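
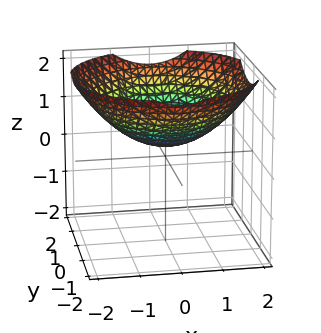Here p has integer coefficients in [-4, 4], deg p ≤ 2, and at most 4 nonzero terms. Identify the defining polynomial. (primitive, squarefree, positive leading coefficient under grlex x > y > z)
1. The degree is 2 — a generic line meets the surface in up to 2 points.
2. Symmetries: rotational symmetry about the z-axis ⇒ p depends on x, y only through x² + y².
3. Observable constraints: it misses every integer gridline on the y-axis; a circular section at z = 1 has radius between 1 and 2; no x-intercept at any integer in the box.
4. Assembling these constraints gives the stated polynomial.

x^2 + y^2 - 3*z + 1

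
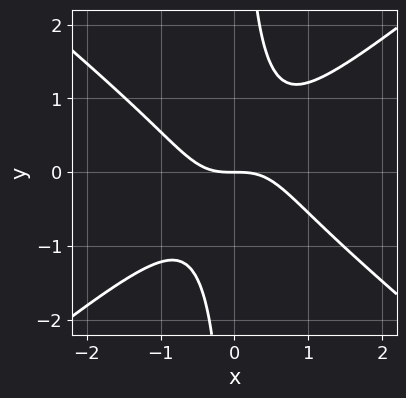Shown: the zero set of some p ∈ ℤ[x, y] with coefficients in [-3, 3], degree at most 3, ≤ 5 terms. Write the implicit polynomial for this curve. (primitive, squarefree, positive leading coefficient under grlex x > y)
The degree is 3 — no degree-2 curve has this shape.
From the visible intercepts: one y-axis crossing is at y = 0; it meets the x-axis at x = 0 (among the integer gridlines).
Together with the visible shape, these determine p as stated.

2*x^3 - 3*x*y^2 + 2*y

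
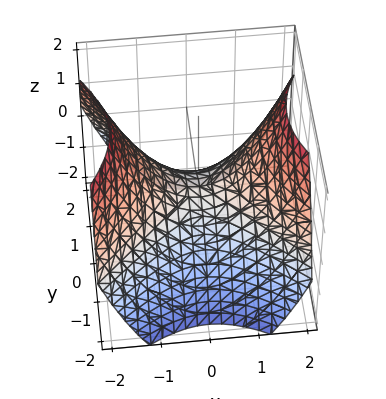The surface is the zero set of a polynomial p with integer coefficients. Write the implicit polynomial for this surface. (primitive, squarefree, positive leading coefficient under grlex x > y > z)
First, the degree is 2 — a hyperbolic paraboloid; a quadric.
Then, symmetries: it's symmetric under x → −x, forcing even powers of x; the y ↦ −y reflection is a symmetry, so y appears only in even powers.
Next, checking where it meets the axes: it meets the z-axis at z = 0 (among the integer gridlines); it crosses the y-axis at the gridline y = 0.
Finally, putting this together gives p.

2*x^2 - 2*y^2 - 3*z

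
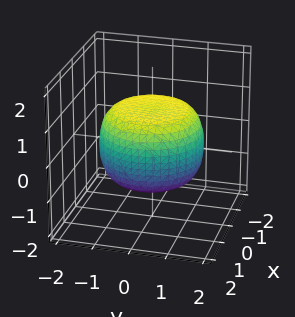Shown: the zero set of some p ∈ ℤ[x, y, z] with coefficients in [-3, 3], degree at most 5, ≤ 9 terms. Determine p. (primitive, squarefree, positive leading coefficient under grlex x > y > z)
x^4 + 2*x^2*y^2 + y^4 - x^2 - y^2 + 2*z^2 - 2

1. Degree: the shape is more complex than any degree-3 surface, so deg p = 4.
2. By symmetry, the surface is invariant under rotation about z: p = q(x² + y², z).
3. Reading off the gridlines: a circular section at z = -1 has radius exactly 1; among the integer gridlines, it crosses the z-axis at z ∈ {-1, 1}.
4. Assembling these constraints gives the stated polynomial.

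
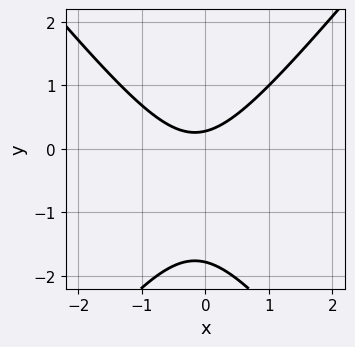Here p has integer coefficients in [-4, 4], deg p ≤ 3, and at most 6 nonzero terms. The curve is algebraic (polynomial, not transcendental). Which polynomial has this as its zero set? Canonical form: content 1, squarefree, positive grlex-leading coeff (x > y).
3*x^2 - 2*y^2 + x - 3*y + 1

Degree: the shape is more complex than any degree-1 curve, so deg p = 2.
From the axis intercepts and sections: it misses every integer gridline on the x-axis.
The integer polynomial consistent with all of this is the stated p.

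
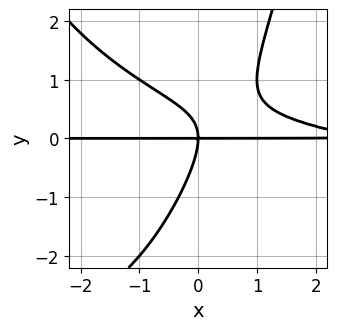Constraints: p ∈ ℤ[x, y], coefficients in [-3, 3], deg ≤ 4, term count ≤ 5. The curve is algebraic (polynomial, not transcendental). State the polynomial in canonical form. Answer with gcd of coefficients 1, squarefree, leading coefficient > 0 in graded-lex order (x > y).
x^2*y^2 + x^2*y + 3*x*y^2 - 2*y^3 - 3*x*y

(a) Degree: a generic line meets the curve in up to 4 points, so deg p = 4.
(b) Checking where it meets the axes: every point of the x-axis in the box is on the curve; it crosses the y-axis at the gridline y = 0.
(c) Putting this together gives p.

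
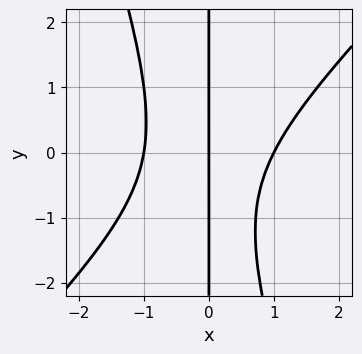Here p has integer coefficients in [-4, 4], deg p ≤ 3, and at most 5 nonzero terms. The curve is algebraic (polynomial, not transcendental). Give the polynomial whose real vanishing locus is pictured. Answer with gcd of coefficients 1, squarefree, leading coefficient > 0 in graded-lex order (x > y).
deg p = 3. A generic line meets the curve in up to 3 points.
From the visible intercepts: among the integer gridlines, it crosses the x-axis at x ∈ {-1, 0, 1}; the visible y-axis segment lies entirely on the curve.
Matching integer coefficients to the picture gives p.

3*x^3 - 2*x^2*y - x*y^2 - x*y - 3*x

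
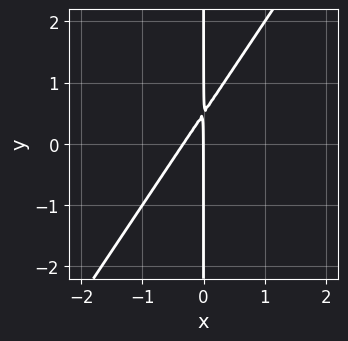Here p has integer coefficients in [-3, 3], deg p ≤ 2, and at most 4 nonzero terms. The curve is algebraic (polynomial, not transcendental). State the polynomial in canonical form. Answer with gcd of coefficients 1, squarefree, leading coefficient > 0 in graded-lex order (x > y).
3*x^2 - 2*x*y + x

First, degree: the shape is more complex than any degree-1 curve, so deg p = 2.
Next, against the integer gridlines: it meets the x-axis at x = 0 (among the integer gridlines); every point of the y-axis in the box is on the curve.
Finally, solving for integer coefficients yields p as stated.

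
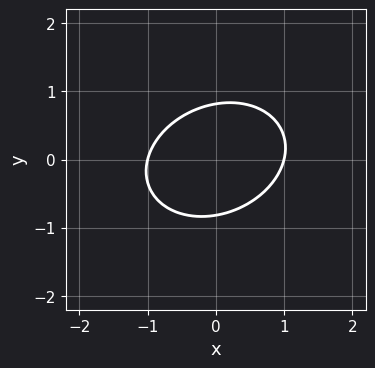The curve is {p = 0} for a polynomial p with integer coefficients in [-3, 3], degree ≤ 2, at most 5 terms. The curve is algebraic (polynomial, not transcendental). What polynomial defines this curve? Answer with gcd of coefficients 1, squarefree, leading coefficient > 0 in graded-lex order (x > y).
First, degree: a generic line meets the curve in up to 2 points, so deg p = 2.
Next, from the visible intercepts: among the integer gridlines, it crosses the x-axis at x ∈ {-1, 1}.
Finally, assembling these constraints gives the stated polynomial.

2*x^2 - x*y + 3*y^2 - 2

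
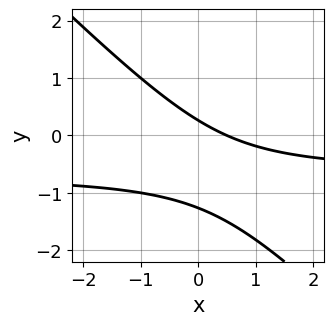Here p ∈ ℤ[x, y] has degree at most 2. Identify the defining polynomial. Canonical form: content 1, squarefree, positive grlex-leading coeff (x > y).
First, the degree is 2 — the shape is more complex than any degree-1 curve.
Finally, solving for integer coefficients yields p as stated.

3*x*y + 3*y^2 + 2*x + 3*y - 1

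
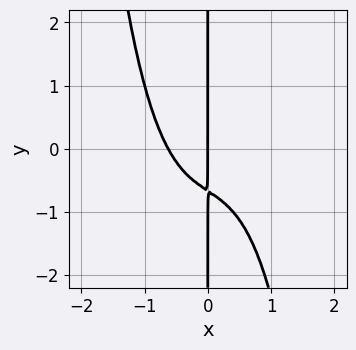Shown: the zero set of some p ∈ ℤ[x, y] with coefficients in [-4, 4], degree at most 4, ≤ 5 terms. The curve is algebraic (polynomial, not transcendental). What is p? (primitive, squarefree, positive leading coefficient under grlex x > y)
3*x^4 + 2*x^2 + 3*x*y + 2*x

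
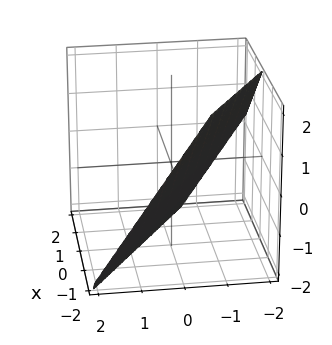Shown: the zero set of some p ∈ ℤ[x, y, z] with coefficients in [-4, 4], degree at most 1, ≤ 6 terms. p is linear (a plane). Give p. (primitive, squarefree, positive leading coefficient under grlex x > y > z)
2*x + 3*y + 2*z + 2

The degree is 1 — the surface is flat (a plane).
From the axis intercepts and sections: it crosses the z-axis at the gridline z = -1; it crosses the x-axis at the gridline x = -1.
Fitting integer coefficients to these (and the overall shape) gives p.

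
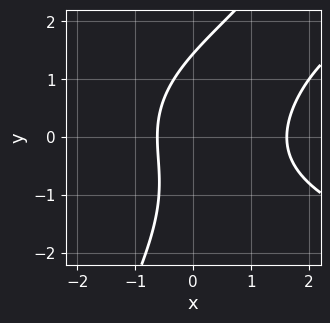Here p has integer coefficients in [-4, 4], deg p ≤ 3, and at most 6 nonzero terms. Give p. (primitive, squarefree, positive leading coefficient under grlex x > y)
2*x*y^2 - y^3 - 3*x^2 + 3*x + 3

deg p = 3. A generic line meets the curve in up to 3 points.
Matching integer coefficients to the picture gives p.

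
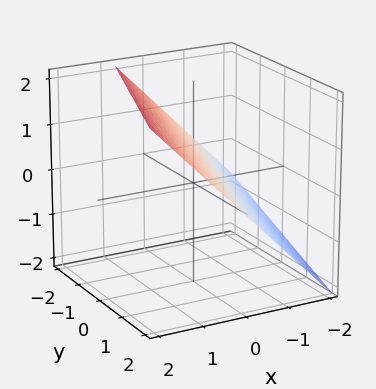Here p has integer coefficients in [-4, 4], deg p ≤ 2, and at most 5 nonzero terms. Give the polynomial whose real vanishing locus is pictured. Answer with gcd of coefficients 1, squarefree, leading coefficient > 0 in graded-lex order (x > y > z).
The degree is 1 — the surface is flat (a plane).
Against the integer gridlines: it meets the y-axis at y = 2 (among the integer gridlines).
Fitting integer coefficients to these (and the overall shape) gives p.

3*x - y - 3*z + 2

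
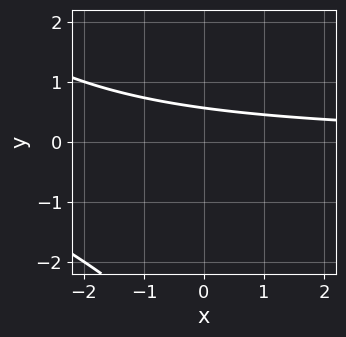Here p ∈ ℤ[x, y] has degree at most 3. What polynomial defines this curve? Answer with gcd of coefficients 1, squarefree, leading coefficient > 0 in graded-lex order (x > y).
x*y + y^2 + 3*y - 2

First, the degree is 2 — the shape is more complex than any degree-1 curve.
Then, observable constraints: it misses every integer gridline on the x-axis.
Finally, matching integer coefficients to the picture gives p.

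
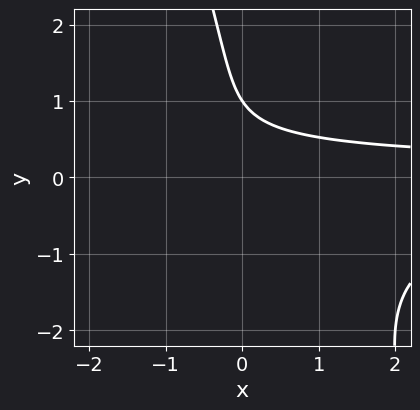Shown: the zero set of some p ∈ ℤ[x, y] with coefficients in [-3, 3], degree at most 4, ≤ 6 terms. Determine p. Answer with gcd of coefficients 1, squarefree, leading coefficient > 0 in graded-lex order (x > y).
3*x*y^2 + y^3 - 2*y^2 + 3*y - 2

1. deg p = 3. The shape is more complex than any degree-2 curve.
2. Checking where it meets the axes: the curve avoids every integer x-axis point in the box; it meets the y-axis at y = 1 (among the integer gridlines).
3. The integer polynomial consistent with all of this is the stated p.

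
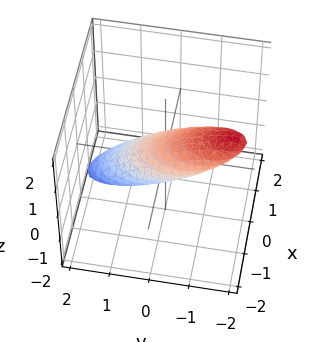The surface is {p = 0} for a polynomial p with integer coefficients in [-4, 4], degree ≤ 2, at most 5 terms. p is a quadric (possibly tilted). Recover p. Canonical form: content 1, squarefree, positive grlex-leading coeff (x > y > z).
First, degree: a generic line meets the surface in up to 2 points, so deg p = 2.
Next, checking where it meets the axes: among the integer gridlines, it crosses the y-axis at y ∈ {-1, 1}.
Finally, solving for integer coefficients yields p as stated.

2*x^2 + y^2 + 3*y*z + 3*z^2 - 1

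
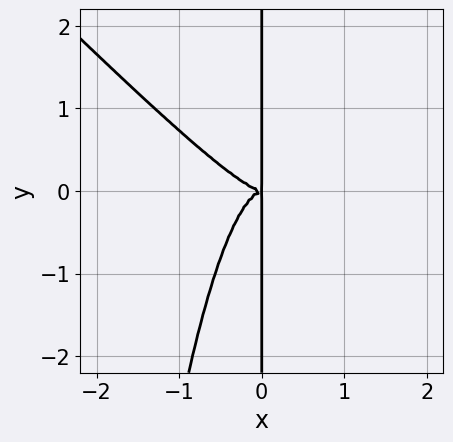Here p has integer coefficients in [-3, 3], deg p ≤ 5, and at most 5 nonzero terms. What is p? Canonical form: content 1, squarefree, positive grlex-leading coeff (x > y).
1. The degree is 4 — no degree-3 curve has this shape.
2. Against the integer gridlines: the visible y-axis segment lies entirely on the curve.
3. These observations pin down the coefficients.

2*x^4 + 2*x^3*y + x*y^2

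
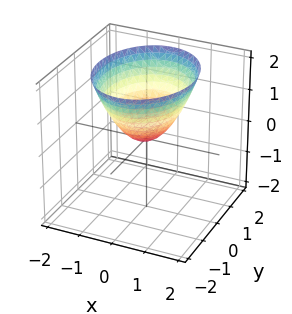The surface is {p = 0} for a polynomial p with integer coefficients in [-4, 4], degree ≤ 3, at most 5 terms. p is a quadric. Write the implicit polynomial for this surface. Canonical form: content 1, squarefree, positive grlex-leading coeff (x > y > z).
3*x^2 + 2*y^2 - 3*z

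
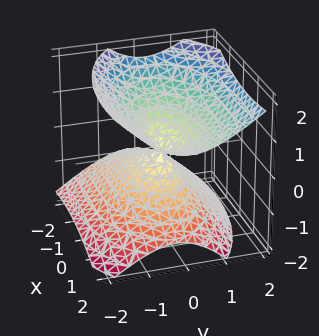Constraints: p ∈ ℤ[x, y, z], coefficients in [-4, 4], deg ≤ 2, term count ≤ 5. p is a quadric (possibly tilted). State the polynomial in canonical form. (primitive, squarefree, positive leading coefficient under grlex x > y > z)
x^2 - x*z + 3*y^2 - y*z - 3*z^2

1. Degree: a generic line meets the surface in up to 2 points, so deg p = 2.
2. Reading off the gridlines: it meets the x-axis at x = 0 (among the integer gridlines); it meets the z-axis at z = 0 (among the integer gridlines); it meets the y-axis at y = 0 (among the integer gridlines).
3. Together with the visible shape, these determine p as stated.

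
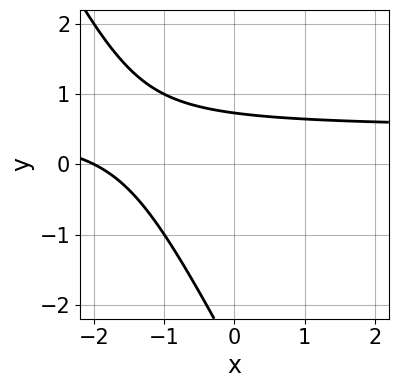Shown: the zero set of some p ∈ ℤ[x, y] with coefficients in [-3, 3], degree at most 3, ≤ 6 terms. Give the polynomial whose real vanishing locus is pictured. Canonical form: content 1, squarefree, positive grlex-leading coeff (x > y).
2*x*y + y^2 - x + 2*y - 2

1. The degree is 2 — no degree-1 curve has this shape.
2. Checking where it meets the axes: it crosses the x-axis at the gridline x = -2.
3. Assembling these constraints gives the stated polynomial.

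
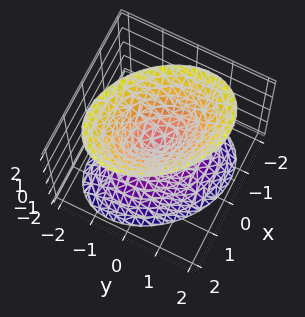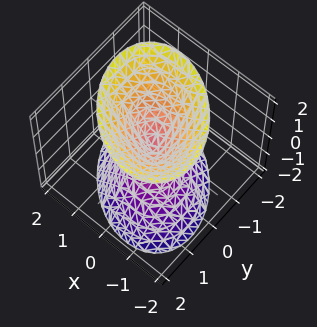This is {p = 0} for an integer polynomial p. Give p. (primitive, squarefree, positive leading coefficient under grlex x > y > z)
3*x^2 + 2*x*y + 3*y^2 - 2*z^2

First, I count 2 distinct pieces.
Then, the degree is 2 — the shape is more complex than any degree-1 surface.
Next, reading off the gridlines: it crosses the z-axis at the gridline z = 0; one y-axis crossing is at y = 0; it meets the x-axis at x = 0 (among the integer gridlines).
Finally, these observations pin down the coefficients.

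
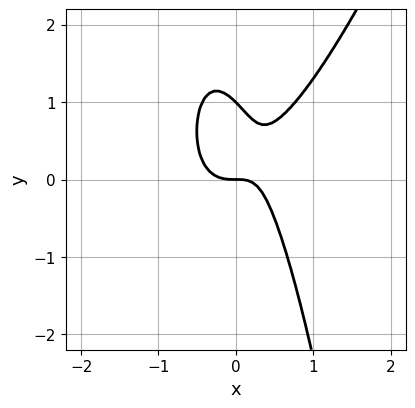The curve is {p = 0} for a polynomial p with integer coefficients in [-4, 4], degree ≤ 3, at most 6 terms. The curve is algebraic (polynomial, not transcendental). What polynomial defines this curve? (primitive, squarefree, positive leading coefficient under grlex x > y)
3*x^3 - x^2*y - x*y - y^2 + y

First, degree: the shape is more complex than any degree-2 curve, so deg p = 3.
Then, against the integer gridlines: it meets the x-axis at x = 0 (among the integer gridlines); among the integer gridlines, it crosses the y-axis at y ∈ {0, 1}.
Finally, putting this together gives p.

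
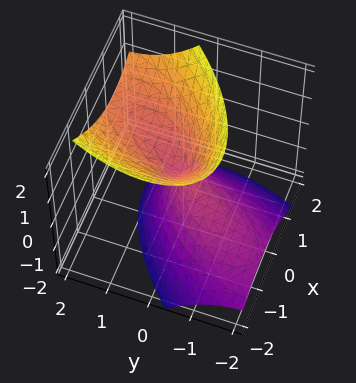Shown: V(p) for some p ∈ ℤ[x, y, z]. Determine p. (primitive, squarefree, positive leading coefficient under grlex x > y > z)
3*x^2 - 3*x*y + 2*y^2 - 3*y*z - 2*z^2

(a) deg p = 2. No degree-1 surface has this shape.
(b) Checking where it meets the axes: one x-axis crossing is at x = 0; it meets the z-axis at z = 0 (among the integer gridlines); it meets the y-axis at y = 0 (among the integer gridlines).
(c) Together with the visible shape, these determine p as stated.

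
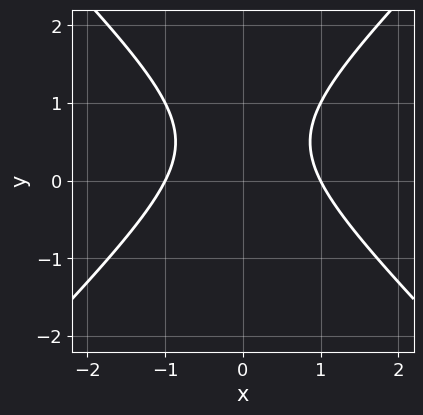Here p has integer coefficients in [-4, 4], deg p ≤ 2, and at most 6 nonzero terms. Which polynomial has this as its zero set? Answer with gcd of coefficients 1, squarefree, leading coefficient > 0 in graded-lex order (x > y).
deg p = 2. The shape is more complex than any degree-1 curve.
Symmetries: mirror symmetry x ↦ −x ⇒ only even powers of x.
Reading off the gridlines: among the integer gridlines, it crosses the x-axis at x ∈ {-1, 1}; the curve avoids every integer y-axis point in the box.
Together with the visible shape, these determine p as stated.

x^2 - y^2 + y - 1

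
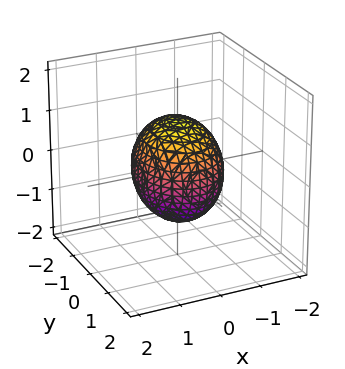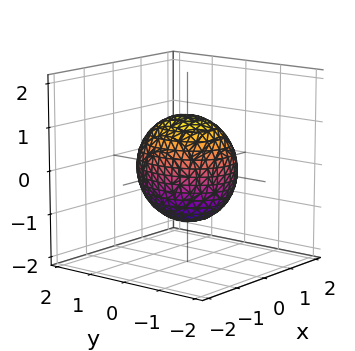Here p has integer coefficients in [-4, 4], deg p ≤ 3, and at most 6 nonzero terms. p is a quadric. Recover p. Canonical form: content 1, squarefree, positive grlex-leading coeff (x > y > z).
First, deg p = 2.
Next, symmetries: the x ↦ −x reflection is a symmetry, so x appears only in even powers; the y ↦ −y reflection is a symmetry, so y appears only in even powers; mirror symmetry z ↦ −z ⇒ only even powers of z.
Then, checking where it meets the axes: the x-axis gridline crossings are at x ∈ {-1, 1}.
Finally, solving for integer coefficients yields p as stated.

3*x^2 + 2*y^2 + 2*z^2 - 3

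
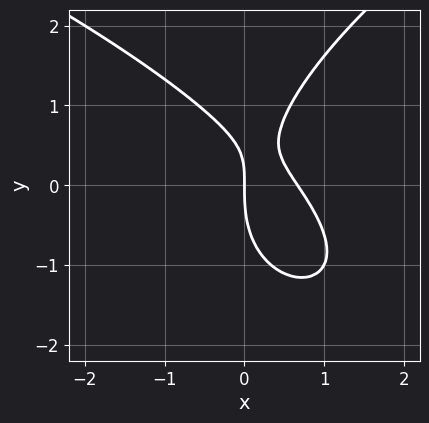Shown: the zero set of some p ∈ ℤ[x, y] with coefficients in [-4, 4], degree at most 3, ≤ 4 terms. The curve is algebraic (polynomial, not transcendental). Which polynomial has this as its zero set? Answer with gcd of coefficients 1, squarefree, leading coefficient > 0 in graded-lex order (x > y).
First, deg p = 3.
Then, reading off the gridlines: it crosses the x-axis at the gridline x = 0; one y-axis crossing is at y = 0.
Finally, solving for integer coefficients yields p as stated.

y^3 - 3*x^2 - 2*x*y + 2*x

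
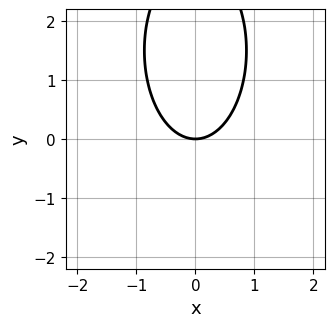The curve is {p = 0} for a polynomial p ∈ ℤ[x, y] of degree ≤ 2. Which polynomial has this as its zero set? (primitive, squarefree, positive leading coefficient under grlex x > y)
3*x^2 + y^2 - 3*y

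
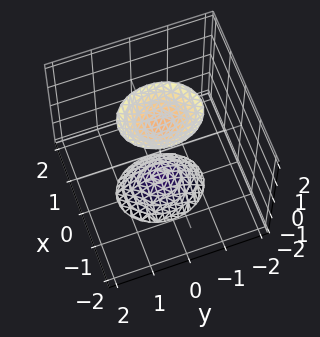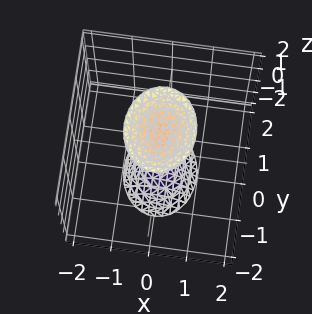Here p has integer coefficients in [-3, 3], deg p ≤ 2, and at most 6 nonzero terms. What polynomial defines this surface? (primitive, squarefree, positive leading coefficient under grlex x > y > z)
3*x^2 + 2*y^2 - z^2 + 2

1. The picture has 2 separate pieces. They look like related sheets of one shape, so recover p as a whole.
2. Degree: two sheets facing apart; a quadric, so deg p = 2.
3. Symmetries: mirror symmetry x ↦ −x ⇒ only even powers of x; mirror symmetry z ↦ −z ⇒ only even powers of z; the y ↦ −y reflection is a symmetry, so y appears only in even powers.
4. Checking where it meets the axes: it misses every integer gridline on the y-axis; it misses every integer gridline on the x-axis.
5. The integer polynomial consistent with all of this is the stated p.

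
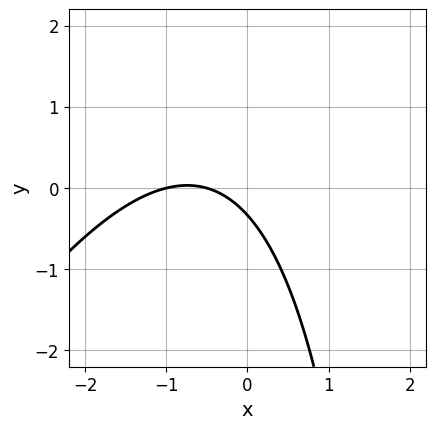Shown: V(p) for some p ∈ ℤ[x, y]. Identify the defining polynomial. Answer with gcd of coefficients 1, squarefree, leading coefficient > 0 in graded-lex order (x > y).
deg p = 2. A generic line meets the curve in up to 2 points.
From the axis intercepts and sections: one x-axis crossing is at x = -1.
Assembling these constraints gives the stated polynomial.

2*x^2 - x*y + 3*x + 3*y + 1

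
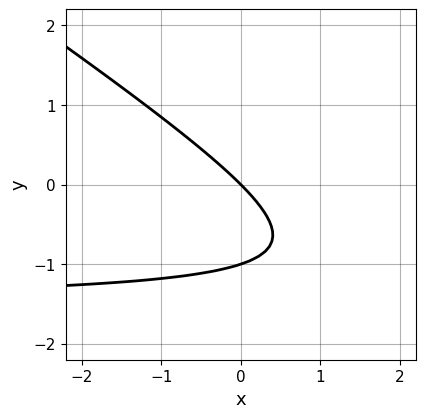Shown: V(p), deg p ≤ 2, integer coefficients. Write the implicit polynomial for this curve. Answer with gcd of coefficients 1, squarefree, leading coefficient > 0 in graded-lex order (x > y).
2*x*y + 3*y^2 + 3*x + 3*y

(a) Degree: a generic line meets the curve in up to 2 points, so deg p = 2.
(b) From the visible intercepts: the y-axis gridline crossings are at y ∈ {-1, 0}; one x-axis crossing is at x = 0.
(c) Matching integer coefficients to the picture gives p.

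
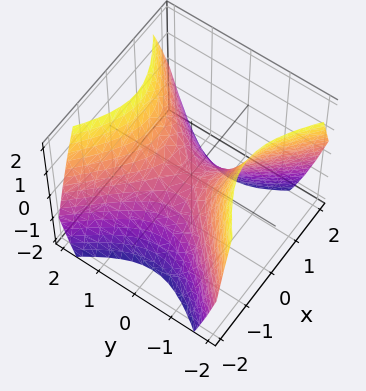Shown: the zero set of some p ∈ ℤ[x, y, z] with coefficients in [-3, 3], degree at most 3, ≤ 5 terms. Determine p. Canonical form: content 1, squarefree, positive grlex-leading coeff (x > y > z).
deg p = 2.
Symmetries: the x ↦ −x reflection is a symmetry, so x appears only in even powers; it's symmetric under y → −y, forcing even powers of y.
From the axis intercepts and sections: it meets the y-axis at y = 0 (among the integer gridlines); it meets the z-axis at z = 0 (among the integer gridlines); one x-axis crossing is at x = 0.
Solving for integer coefficients yields p as stated.

x^2 - y^2 + z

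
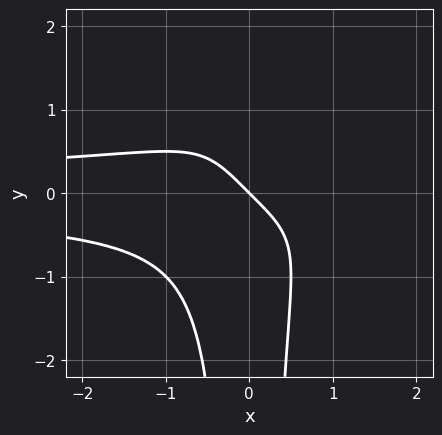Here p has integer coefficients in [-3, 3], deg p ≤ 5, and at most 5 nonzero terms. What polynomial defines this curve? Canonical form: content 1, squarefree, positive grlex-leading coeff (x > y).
First, degree: the shape is more complex than any degree-3 curve, so deg p = 4.
Next, from the axis intercepts and sections: it crosses the y-axis at the gridline y = 0; one x-axis crossing is at x = 0.
Finally, the integer polynomial consistent with all of this is the stated p.

2*x^2*y^2 + x + y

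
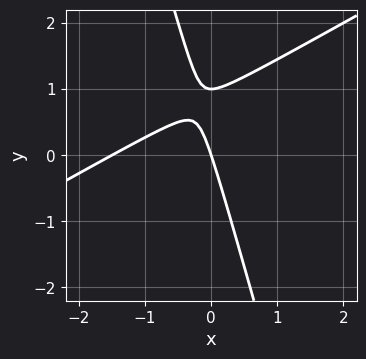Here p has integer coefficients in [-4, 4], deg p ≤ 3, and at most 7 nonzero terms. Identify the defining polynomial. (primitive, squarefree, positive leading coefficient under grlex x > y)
2*x^2 - 3*x*y - y^2 + 3*x + y

(a) Degree: a generic line meets the curve in up to 2 points, so deg p = 2.
(b) Against the integer gridlines: it crosses the x-axis at the gridline x = 0; among the integer gridlines, it crosses the y-axis at y ∈ {0, 1}.
(c) Assembling these constraints gives the stated polynomial.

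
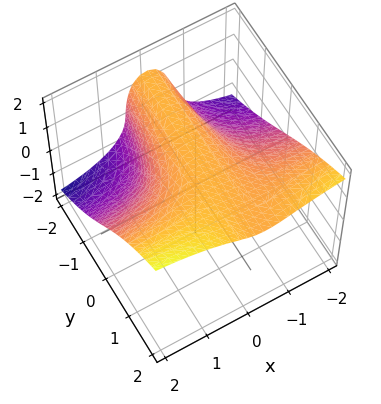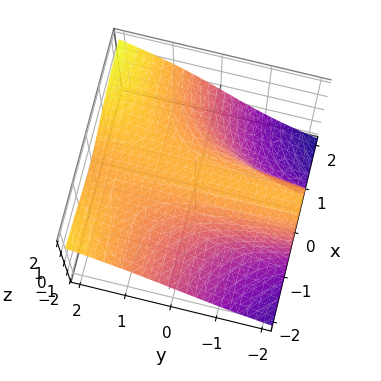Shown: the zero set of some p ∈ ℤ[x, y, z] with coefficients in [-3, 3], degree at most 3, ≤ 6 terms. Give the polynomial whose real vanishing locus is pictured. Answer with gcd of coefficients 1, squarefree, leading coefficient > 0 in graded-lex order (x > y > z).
First, deg p = 3.
Then, checking where it meets the axes: the surface avoids every integer x-axis point in the box; it misses every integer gridline on the y-axis.
Finally, assembling these constraints gives the stated polynomial.

3*x^2*y - 3*x^2*z - z^3 + x*y + 2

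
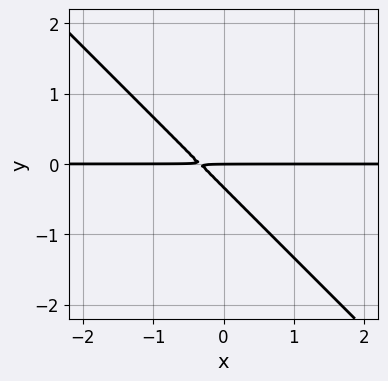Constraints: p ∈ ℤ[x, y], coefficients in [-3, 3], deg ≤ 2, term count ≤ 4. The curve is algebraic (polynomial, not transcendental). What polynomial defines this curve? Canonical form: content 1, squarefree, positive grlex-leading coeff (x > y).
(a) Degree: the shape is more complex than any degree-1 curve, so deg p = 2.
(b) Observable constraints: the visible x-axis segment lies entirely on the curve; it meets the y-axis at y = 0 (among the integer gridlines).
(c) Putting this together gives p.

3*x*y + 3*y^2 + y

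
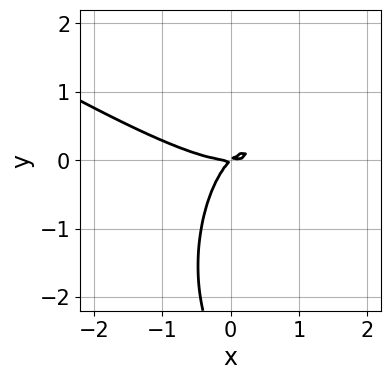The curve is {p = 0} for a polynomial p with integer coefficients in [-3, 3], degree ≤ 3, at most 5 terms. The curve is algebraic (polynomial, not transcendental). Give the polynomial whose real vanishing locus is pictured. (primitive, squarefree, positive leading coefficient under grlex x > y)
2*x^3 + 3*x^2*y + y^3 - 3*x*y + 3*y^2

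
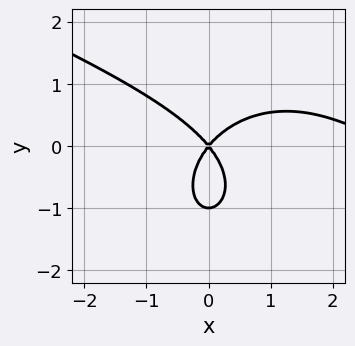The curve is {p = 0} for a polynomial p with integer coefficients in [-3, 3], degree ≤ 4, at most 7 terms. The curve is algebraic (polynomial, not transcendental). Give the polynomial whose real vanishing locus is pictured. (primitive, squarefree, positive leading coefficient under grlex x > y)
The degree is 3 — no degree-2 curve has this shape.
Checking where it meets the axes: the y-axis gridline crossings are at y ∈ {-1, 0}; it crosses the x-axis at the gridline x = 0.
Assembling these constraints gives the stated polynomial.

x^3 + 2*x^2*y + 2*y^3 - 3*x^2 + 2*y^2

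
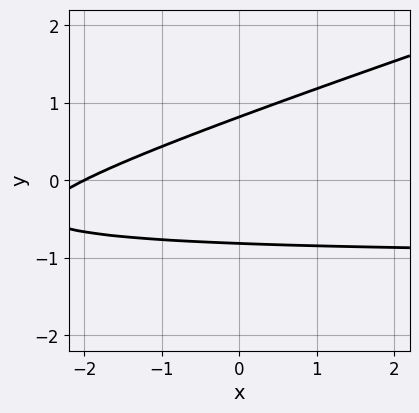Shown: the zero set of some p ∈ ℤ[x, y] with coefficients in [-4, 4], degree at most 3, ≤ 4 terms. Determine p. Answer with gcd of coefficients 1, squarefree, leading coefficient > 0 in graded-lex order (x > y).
x*y - 3*y^2 + x + 2

(a) deg p = 2. No degree-1 curve has this shape.
(b) From the axis intercepts and sections: it crosses the x-axis at the gridline x = -2.
(c) Solving for integer coefficients yields p as stated.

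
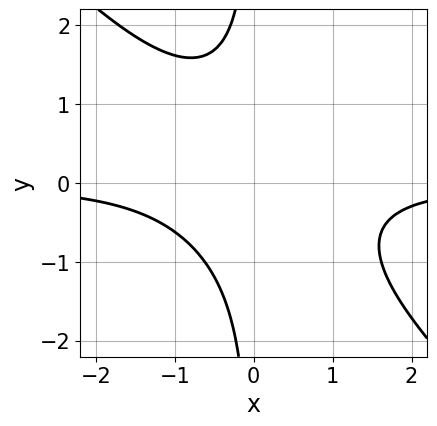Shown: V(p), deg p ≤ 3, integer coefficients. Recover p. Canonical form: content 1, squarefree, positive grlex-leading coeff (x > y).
First, the degree is 3 — no degree-2 curve has this shape.
Then, checking where it meets the axes: no x-intercept at any integer in the box; the curve avoids every integer y-axis point in the box.
Finally, fitting integer coefficients to these (and the overall shape) gives p.

x^2*y + x*y^2 + 1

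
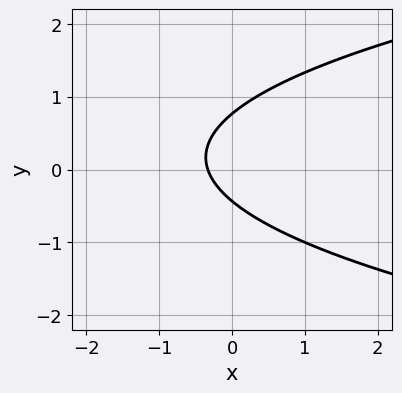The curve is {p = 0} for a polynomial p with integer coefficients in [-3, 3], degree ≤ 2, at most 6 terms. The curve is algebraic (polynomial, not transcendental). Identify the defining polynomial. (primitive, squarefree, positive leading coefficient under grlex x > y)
deg p = 2. A generic line meets the curve in up to 2 points.
Putting this together gives p.

3*y^2 - 3*x - y - 1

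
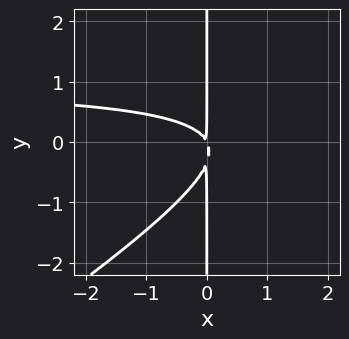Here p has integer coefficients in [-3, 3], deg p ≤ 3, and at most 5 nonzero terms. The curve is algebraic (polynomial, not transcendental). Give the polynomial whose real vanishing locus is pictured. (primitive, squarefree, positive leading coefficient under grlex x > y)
2*x^2*y - 3*x*y^2 - 2*x^2 - x*y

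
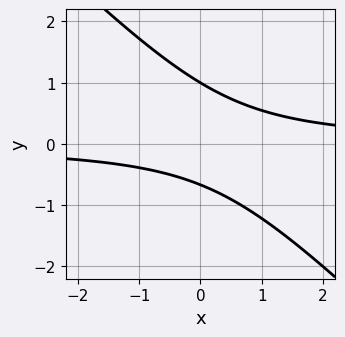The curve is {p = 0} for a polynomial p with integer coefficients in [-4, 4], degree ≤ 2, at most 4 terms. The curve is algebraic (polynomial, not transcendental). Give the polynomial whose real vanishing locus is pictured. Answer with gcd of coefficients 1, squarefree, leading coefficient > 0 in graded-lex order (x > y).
3*x*y + 3*y^2 - y - 2

(a) deg p = 2. A generic line meets the curve in up to 2 points.
(b) Against the integer gridlines: the curve avoids every integer x-axis point in the box; one y-axis crossing is at y = 1.
(c) Putting this together gives p.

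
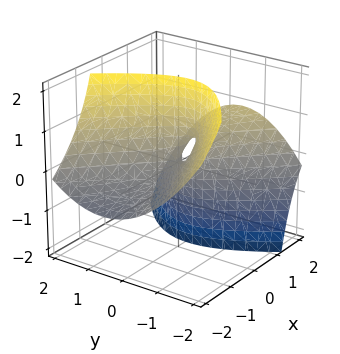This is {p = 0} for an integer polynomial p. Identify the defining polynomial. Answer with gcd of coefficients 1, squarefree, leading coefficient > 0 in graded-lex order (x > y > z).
x^2 - x*y - 3*x*z - 2*y^2 + z

deg p = 2. The shape is more complex than any degree-1 surface.
Checking where it meets the axes: one y-axis crossing is at y = 0; it meets the z-axis at z = 0 (among the integer gridlines).
Solving for integer coefficients yields p as stated.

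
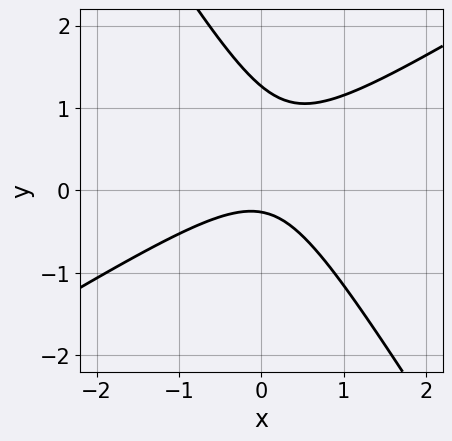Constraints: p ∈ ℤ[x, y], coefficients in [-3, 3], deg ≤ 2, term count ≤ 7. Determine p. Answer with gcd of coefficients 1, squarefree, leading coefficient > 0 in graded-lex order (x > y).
First, deg p = 2. No degree-1 curve has this shape.
Then, against the integer gridlines: the curve avoids every integer x-axis point in the box.
Finally, the integer polynomial consistent with all of this is the stated p.

3*x^2 - 3*x*y - 3*y^2 + 3*y + 1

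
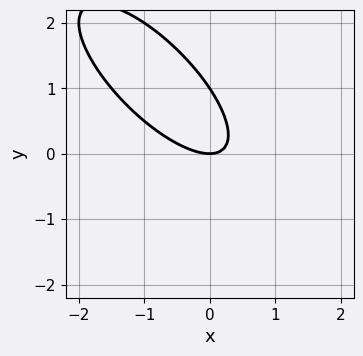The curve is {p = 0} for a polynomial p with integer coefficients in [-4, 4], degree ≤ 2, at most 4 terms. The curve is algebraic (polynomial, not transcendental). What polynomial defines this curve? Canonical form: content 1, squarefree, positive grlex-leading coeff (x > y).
2*x^2 + 3*x*y + 2*y^2 - 2*y

(a) deg p = 2. No degree-1 curve has this shape.
(b) Observable constraints: the y-axis gridline crossings are at y ∈ {0, 1}; it crosses the x-axis at the gridline x = 0.
(c) Assembling these constraints gives the stated polynomial.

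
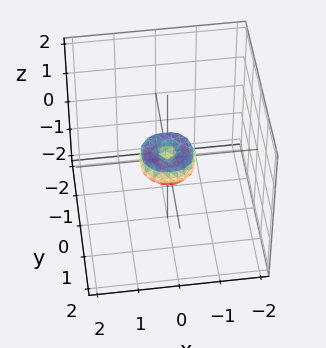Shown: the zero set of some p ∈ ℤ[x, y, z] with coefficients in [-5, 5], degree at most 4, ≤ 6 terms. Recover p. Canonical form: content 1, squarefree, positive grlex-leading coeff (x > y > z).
1. deg p = 4. The shape is more complex than any degree-3 surface.
2. Symmetries: rotational symmetry about the z-axis ⇒ p depends on x, y only through x² + y².
3. Reading off the gridlines: it meets the y-axis at y = 0 (among the integer gridlines); it crosses the z-axis at the gridline z = 0; one x-axis crossing is at x = 0; a circular section at z = 0 has radius between 0 and 1.
4. Together with the visible shape, these determine p as stated.

2*x^4 + 4*x^2*y^2 + 2*y^4 - x^2 - y^2 + z^2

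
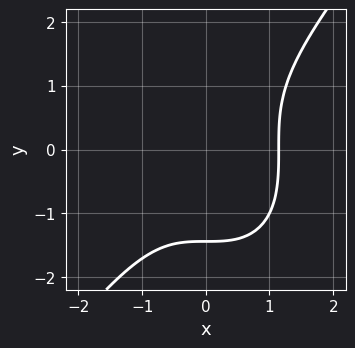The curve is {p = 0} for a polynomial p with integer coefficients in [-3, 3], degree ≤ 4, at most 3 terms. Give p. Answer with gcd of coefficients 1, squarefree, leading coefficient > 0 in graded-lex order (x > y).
Degree: a generic line meets the curve in up to 3 points, so deg p = 3.
Matching integer coefficients to the picture gives p.

2*x^3 - y^3 - 3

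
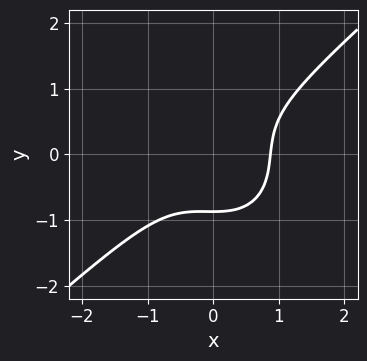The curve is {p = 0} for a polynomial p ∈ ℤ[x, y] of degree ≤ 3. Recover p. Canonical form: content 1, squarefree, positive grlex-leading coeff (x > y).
deg p = 3. A generic line meets the curve in up to 3 points.
Solving for integer coefficients yields p as stated.

3*x^3 - x^2*y - 3*y^3 - 2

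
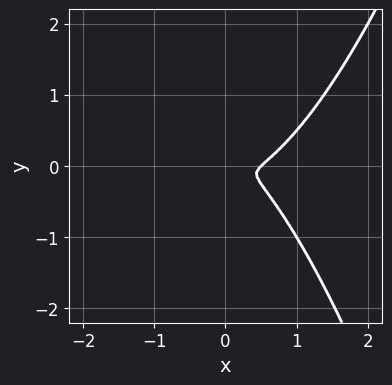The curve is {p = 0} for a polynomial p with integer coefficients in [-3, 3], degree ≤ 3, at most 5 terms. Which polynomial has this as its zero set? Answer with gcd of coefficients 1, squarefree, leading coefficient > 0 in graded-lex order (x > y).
2*x^3 - x^2 - x*y - 2*y^2

deg p = 3. No degree-2 curve has this shape.
Matching integer coefficients to the picture gives p.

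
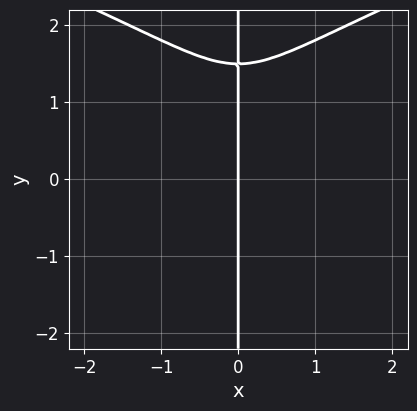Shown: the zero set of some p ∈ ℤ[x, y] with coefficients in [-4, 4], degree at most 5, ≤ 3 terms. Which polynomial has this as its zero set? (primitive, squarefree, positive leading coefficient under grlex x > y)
First, the degree is 4 — the shape is more complex than any degree-3 curve.
Then, reading off the gridlines: the visible y-axis segment lies entirely on the curve; it crosses the x-axis at the gridline x = 0.
Finally, putting this together gives p.

2*x*y^3 - 2*x^3 - 3*x*y^2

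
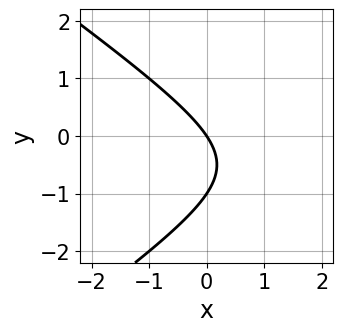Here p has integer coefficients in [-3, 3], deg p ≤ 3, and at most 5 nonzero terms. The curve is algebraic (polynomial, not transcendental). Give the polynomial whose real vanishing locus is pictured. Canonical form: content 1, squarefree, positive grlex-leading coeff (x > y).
x^2 - 2*y^2 - 3*x - 2*y

(a) The degree is 2 — the shape is more complex than any degree-1 curve.
(b) From the axis intercepts and sections: among the integer gridlines, it crosses the y-axis at y ∈ {-1, 0}; it crosses the x-axis at the gridline x = 0.
(c) Putting this together gives p.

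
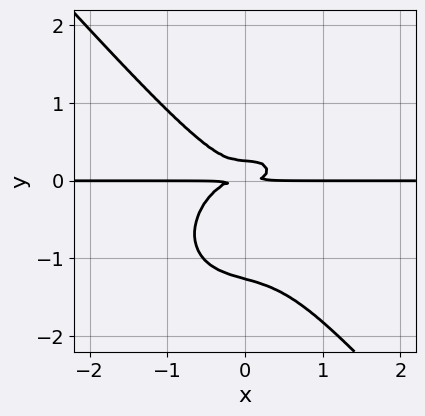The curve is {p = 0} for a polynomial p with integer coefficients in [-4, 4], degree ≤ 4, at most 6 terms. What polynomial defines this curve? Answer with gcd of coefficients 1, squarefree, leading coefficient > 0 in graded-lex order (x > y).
3*x^3*y + x*y^3 + 3*y^4 + 3*y^3 - y^2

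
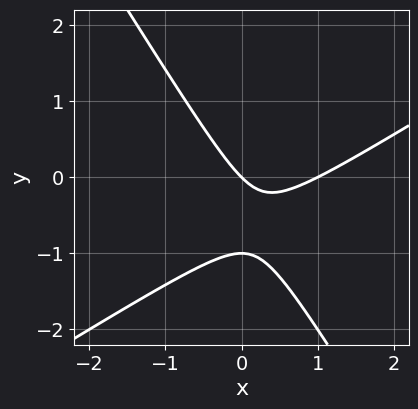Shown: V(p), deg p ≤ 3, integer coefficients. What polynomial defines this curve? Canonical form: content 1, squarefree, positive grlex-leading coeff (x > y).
1. Degree: no degree-1 curve has this shape, so deg p = 2.
2. From the visible intercepts: the y-axis gridline crossings are at y ∈ {-1, 0}; the x-axis gridline crossings are at x ∈ {0, 1}.
3. Together with the visible shape, these determine p as stated.

x^2 - x*y - y^2 - x - y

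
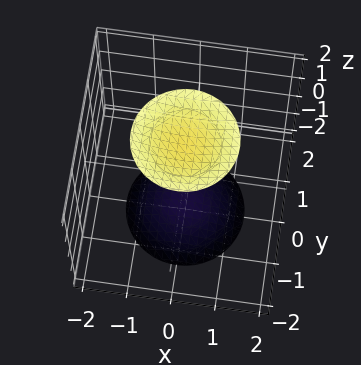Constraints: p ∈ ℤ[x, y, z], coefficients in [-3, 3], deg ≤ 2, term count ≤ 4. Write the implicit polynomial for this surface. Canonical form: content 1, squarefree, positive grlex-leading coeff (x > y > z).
First, I count 2 distinct pieces.
Next, the degree is 2 — two sheets facing apart; a quadric.
Next, symmetries: rotational symmetry about the z-axis ⇒ p depends on x, y only through x² + y²; mirror symmetry z ↦ −z ⇒ only even powers of z.
Next, reading off the gridlines: the surface avoids every integer y-axis point in the box; no x-intercept at any integer in the box; a circular section at z = -2 has radius exactly 1.
Finally, putting this together gives p.

x^2 + y^2 - z^2 + 3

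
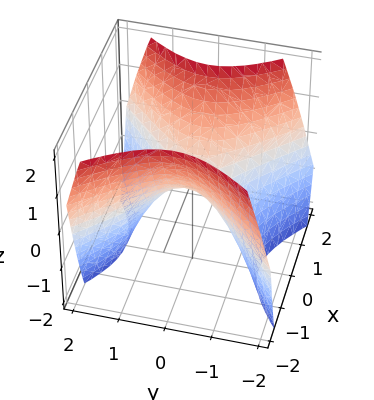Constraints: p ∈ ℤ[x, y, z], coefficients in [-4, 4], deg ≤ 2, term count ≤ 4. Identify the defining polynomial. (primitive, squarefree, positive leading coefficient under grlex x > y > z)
x^2 - y^2 - z

1. The degree is 2 — a saddle surface; a quadric.
2. Symmetries: it's symmetric under y → −y, forcing even powers of y; the x ↦ −x reflection is a symmetry, so x appears only in even powers.
3. From the visible intercepts: it crosses the x-axis at the gridline x = 0; one y-axis crossing is at y = 0.
4. Fitting integer coefficients to these (and the overall shape) gives p.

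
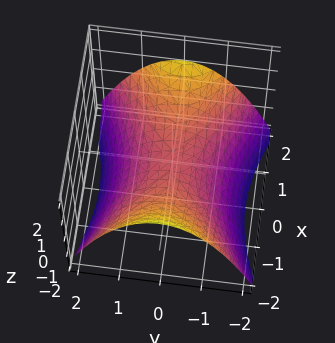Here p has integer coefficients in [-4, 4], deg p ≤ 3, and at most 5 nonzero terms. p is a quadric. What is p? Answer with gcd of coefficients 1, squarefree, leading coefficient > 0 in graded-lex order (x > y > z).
x^2 - 2*y^2 - 3*z

(a) Degree: a saddle surface; a quadric, so deg p = 2.
(b) Symmetries: the x ↦ −x reflection is a symmetry, so x appears only in even powers; the y ↦ −y reflection is a symmetry, so y appears only in even powers.
(c) Reading off the gridlines: it meets the x-axis at x = 0 (among the integer gridlines); it meets the z-axis at z = 0 (among the integer gridlines); it meets the y-axis at y = 0 (among the integer gridlines).
(d) Assembling these constraints gives the stated polynomial.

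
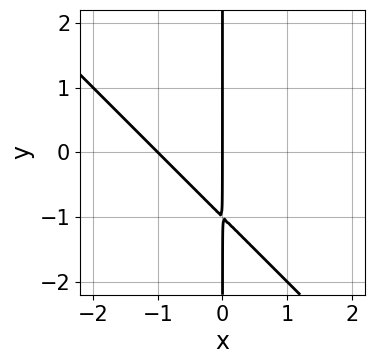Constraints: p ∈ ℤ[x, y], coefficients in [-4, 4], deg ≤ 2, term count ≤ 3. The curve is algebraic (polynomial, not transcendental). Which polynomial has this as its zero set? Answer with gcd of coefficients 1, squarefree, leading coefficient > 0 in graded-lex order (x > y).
x^2 + x*y + x

(a) Degree: the shape is more complex than any degree-1 curve, so deg p = 2.
(b) From the axis intercepts and sections: every point of the y-axis in the box is on the curve; the x-axis gridline crossings are at x ∈ {-1, 0}.
(c) Putting this together gives p.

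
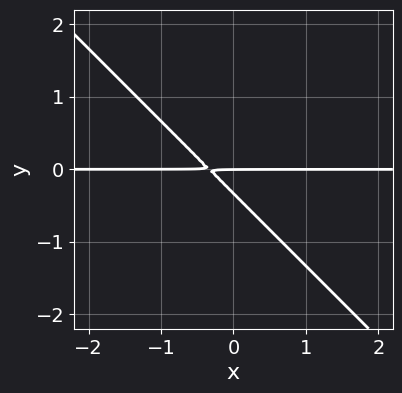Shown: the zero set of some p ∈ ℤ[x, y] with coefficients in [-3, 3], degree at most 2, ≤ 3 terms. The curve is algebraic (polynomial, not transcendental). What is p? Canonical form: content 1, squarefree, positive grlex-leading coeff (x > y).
3*x*y + 3*y^2 + y

First, deg p = 2. No degree-1 curve has this shape.
Next, observable constraints: every point of the x-axis in the box is on the curve; it crosses the y-axis at the gridline y = 0.
Finally, assembling these constraints gives the stated polynomial.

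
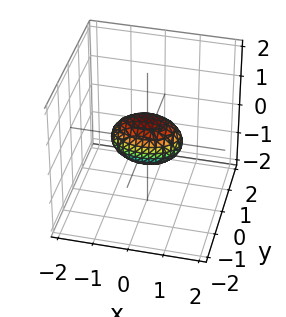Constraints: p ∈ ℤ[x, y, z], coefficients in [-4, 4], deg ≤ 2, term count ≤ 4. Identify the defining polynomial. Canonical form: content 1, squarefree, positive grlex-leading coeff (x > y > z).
First, degree: a closed, bounded, convex surface; a quadric, so deg p = 2.
Next, symmetries: it's symmetric under x → −x, forcing even powers of x; mirror symmetry z ↦ −z ⇒ only even powers of z; it's symmetric under y → −y, forcing even powers of y.
Then, checking where it meets the axes: the x-axis gridline crossings are at x ∈ {-1, 1}.
Finally, matching integer coefficients to the picture gives p.

x^2 + 2*y^2 + 2*z^2 - 1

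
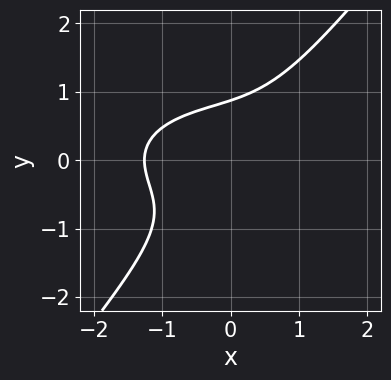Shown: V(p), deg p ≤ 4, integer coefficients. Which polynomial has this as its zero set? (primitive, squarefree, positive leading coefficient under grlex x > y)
x^3 + 3*x*y^2 - 3*y^3 + 2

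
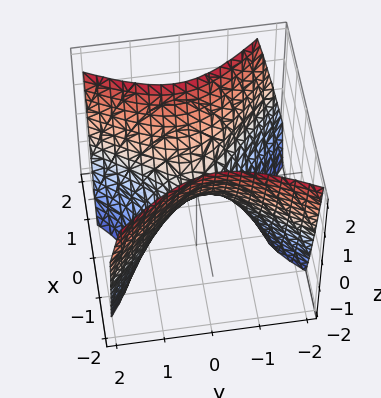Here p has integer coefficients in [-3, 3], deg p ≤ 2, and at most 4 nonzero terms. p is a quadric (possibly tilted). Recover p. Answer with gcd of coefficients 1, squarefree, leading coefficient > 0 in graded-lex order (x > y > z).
First, deg p = 2. The shape is more complex than any degree-1 surface.
Next, checking where it meets the axes: it crosses the y-axis at the gridline y = 0; one z-axis crossing is at z = 0.
Finally, solving for integer coefficients yields p as stated.

3*x^2 + x*y - 2*y^2 - 2*z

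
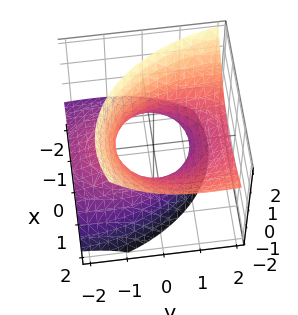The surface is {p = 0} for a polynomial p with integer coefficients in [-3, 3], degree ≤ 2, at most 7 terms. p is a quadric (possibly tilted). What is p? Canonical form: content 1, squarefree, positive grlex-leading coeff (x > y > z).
(a) deg p = 2. A generic line meets the surface in up to 2 points.
(b) Reading off the gridlines: the surface avoids every integer z-axis point in the box; among the integer gridlines, it crosses the x-axis at x ∈ {-1, 1}.
(c) These observations pin down the coefficients.

2*x^2 - 2*x*z + y^2 - 3*y*z - 2*z^2 - 2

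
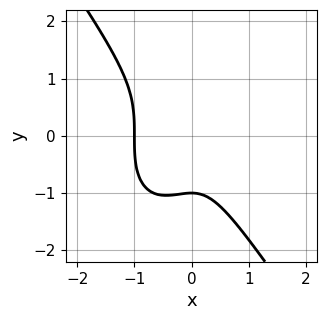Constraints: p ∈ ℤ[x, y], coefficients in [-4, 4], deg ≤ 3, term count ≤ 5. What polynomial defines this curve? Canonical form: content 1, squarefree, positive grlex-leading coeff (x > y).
3*x^3 + y^3 + 2*x^2 + 1

(a) deg p = 3. The shape is more complex than any degree-2 curve.
(b) Checking where it meets the axes: it meets the y-axis at y = -1 (among the integer gridlines); it meets the x-axis at x = -1 (among the integer gridlines).
(c) These observations pin down the coefficients.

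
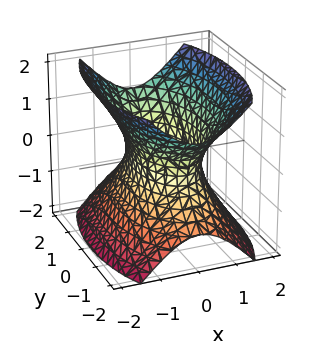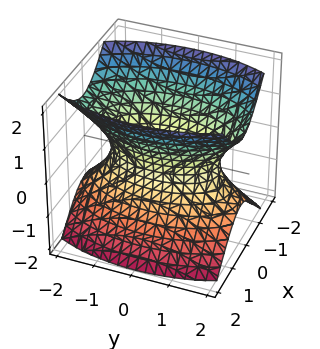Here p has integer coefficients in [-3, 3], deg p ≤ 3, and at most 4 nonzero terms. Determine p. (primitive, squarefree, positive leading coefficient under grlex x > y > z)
3*x^2 + y^2 - 2*z^2 - 2

The degree is 2 — one connected sheet with a waist; a quadric.
Symmetries: mirror symmetry x ↦ −x ⇒ only even powers of x; it's symmetric under z → −z, forcing even powers of z; mirror symmetry y ↦ −y ⇒ only even powers of y.
Reading off the gridlines: the surface avoids every integer z-axis point in the box.
Solving for integer coefficients yields p as stated.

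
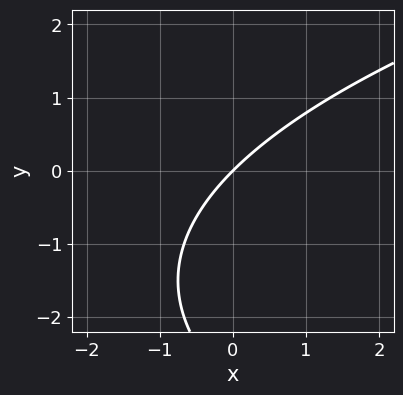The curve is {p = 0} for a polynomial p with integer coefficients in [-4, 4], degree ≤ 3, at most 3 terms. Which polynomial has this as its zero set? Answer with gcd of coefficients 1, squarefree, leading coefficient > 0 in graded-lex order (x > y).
y^2 - 3*x + 3*y

(a) The degree is 2 — a generic line meets the curve in up to 2 points.
(b) Reading off the gridlines: it meets the y-axis at y = 0 (among the integer gridlines); one x-axis crossing is at x = 0.
(c) Assembling these constraints gives the stated polynomial.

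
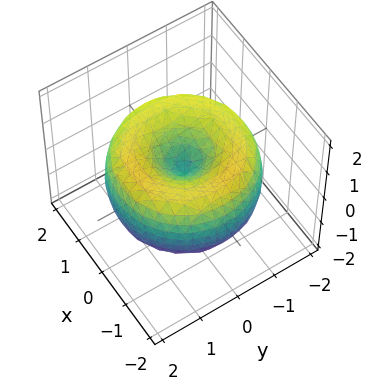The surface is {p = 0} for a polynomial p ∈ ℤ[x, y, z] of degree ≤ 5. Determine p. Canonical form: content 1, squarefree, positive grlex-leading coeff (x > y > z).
x^4 + 2*x^2*y^2 + y^4 - 3*x^2 - 3*y^2 + 2*z^2

1. Degree: a generic line meets the surface in up to 4 points, so deg p = 4.
2. Symmetry: the surface is invariant under rotation about z: p = q(x² + y², z).
3. From the visible intercepts: it meets the x-axis at x = 0 (among the integer gridlines); it crosses the y-axis at the gridline y = 0.
4. The integer polynomial consistent with all of this is the stated p.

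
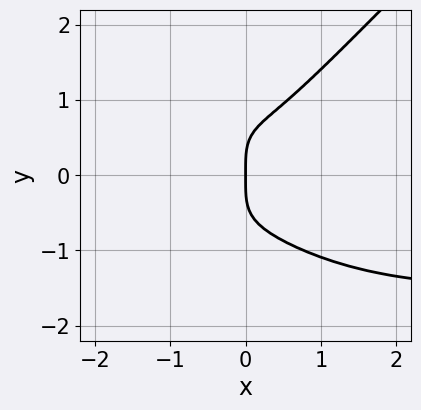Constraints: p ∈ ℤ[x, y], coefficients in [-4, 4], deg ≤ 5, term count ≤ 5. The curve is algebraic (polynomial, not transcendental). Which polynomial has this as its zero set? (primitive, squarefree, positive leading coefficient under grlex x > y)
First, degree: no degree-3 curve has this shape, so deg p = 4.
Next, observable constraints: it meets the y-axis at y = 0 (among the integer gridlines); it meets the x-axis at x = 0 (among the integer gridlines).
Finally, solving for integer coefficients yields p as stated.

2*x^3*y - 2*y^4 + 3*x^3 + 2*x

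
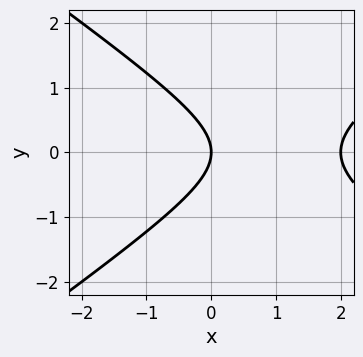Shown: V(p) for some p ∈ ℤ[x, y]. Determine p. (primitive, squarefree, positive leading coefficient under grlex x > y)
x^2 - 2*y^2 - 2*x

(a) The degree is 2 — no degree-1 curve has this shape.
(b) Symmetries: it's symmetric under y → −y, forcing even powers of y.
(c) Against the integer gridlines: it crosses the y-axis at the gridline y = 0; among the integer gridlines, it crosses the x-axis at x ∈ {0, 2}.
(d) Together with the visible shape, these determine p as stated.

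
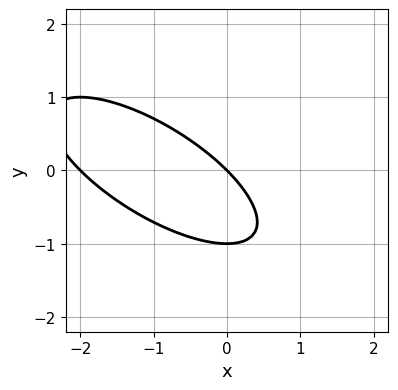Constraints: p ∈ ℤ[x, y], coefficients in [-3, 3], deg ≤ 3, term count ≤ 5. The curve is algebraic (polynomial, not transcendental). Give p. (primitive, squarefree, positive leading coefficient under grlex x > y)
x^2 + 2*x*y + 2*y^2 + 2*x + 2*y

(a) deg p = 2. The shape is more complex than any degree-1 curve.
(b) From the axis intercepts and sections: among the integer gridlines, it crosses the y-axis at y ∈ {-1, 0}; among the integer gridlines, it crosses the x-axis at x ∈ {-2, 0}.
(c) Together with the visible shape, these determine p as stated.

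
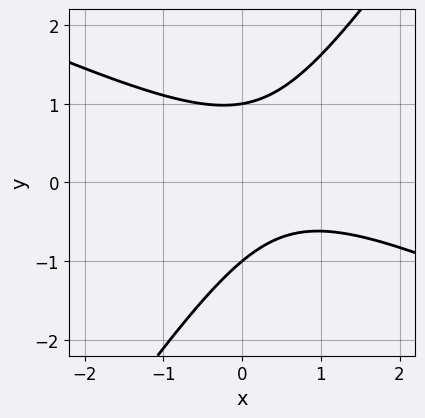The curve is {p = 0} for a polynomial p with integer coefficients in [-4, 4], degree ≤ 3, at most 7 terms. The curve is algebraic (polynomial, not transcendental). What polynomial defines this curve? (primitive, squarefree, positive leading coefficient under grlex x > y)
2*x^2 + 3*x*y - 3*y^2 - 2*x + 3

First, the degree is 2 — no degree-1 curve has this shape.
Then, from the axis intercepts and sections: no x-intercept at any integer in the box; among the integer gridlines, it crosses the y-axis at y ∈ {-1, 1}.
Finally, together with the visible shape, these determine p as stated.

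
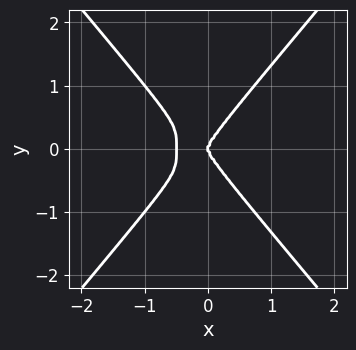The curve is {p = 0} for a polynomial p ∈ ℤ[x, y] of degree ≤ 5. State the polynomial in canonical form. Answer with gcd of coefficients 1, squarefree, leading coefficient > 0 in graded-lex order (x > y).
1. Degree: the shape is more complex than any degree-3 curve, so deg p = 4.
2. Symmetries: the y ↦ −y reflection is a symmetry, so y appears only in even powers.
3. Observable constraints: it meets the x-axis at x = 0 (among the integer gridlines); it meets the y-axis at y = 0 (among the integer gridlines).
4. Fitting integer coefficients to these (and the overall shape) gives p.

2*x^4 - y^4 + x^3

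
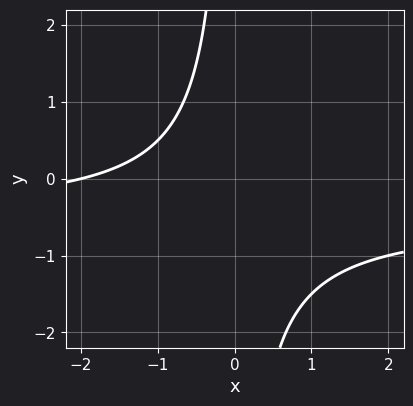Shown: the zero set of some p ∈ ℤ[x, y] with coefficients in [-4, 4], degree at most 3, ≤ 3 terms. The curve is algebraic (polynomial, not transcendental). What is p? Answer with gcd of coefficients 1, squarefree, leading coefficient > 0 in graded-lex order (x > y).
2*x*y + x + 2

1. The degree is 2 — a generic line meets the curve in up to 2 points.
2. Checking where it meets the axes: it misses every integer gridline on the y-axis; one x-axis crossing is at x = -2.
3. Putting this together gives p.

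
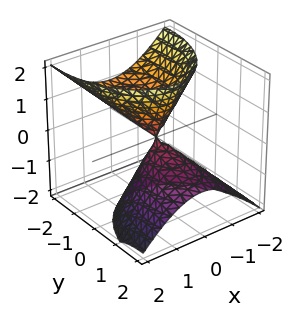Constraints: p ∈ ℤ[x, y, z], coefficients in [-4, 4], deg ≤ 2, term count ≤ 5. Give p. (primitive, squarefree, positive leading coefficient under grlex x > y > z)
I count 2 distinct pieces.
The degree is 2 — no degree-1 surface has this shape.
From the visible intercepts: it meets the x-axis at x = 0 (among the integer gridlines); it meets the y-axis at y = 0 (among the integer gridlines); it crosses the z-axis at the gridline z = 0.
Together with the visible shape, these determine p as stated.

2*x^2 + y^2 + 2*y*z - z^2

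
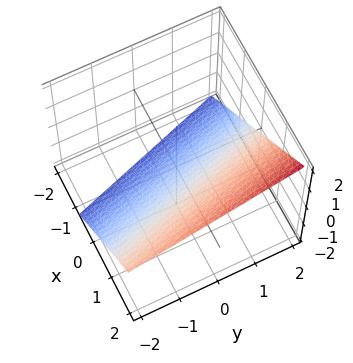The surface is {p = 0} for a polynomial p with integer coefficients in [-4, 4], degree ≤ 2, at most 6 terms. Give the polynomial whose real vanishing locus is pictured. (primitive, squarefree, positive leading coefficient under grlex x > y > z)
Degree: the surface is flat (a plane), so deg p = 1.
Against the integer gridlines: one y-axis crossing is at y = 2.
These observations pin down the coefficients.

3*x + y - 3*z - 2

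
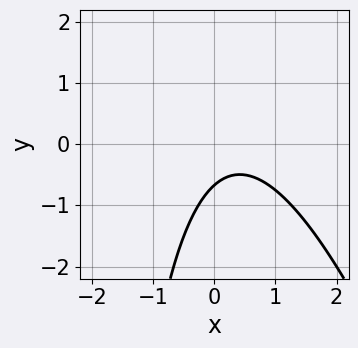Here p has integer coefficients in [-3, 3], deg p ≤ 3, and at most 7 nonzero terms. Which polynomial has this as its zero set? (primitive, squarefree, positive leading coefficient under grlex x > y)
(a) deg p = 2. The shape is more complex than any degree-1 curve.
(b) Observable constraints: it misses every integer gridline on the x-axis.
(c) Putting this together gives p.

3*x^2 + x*y - 2*x + 3*y + 2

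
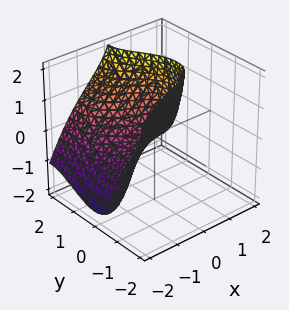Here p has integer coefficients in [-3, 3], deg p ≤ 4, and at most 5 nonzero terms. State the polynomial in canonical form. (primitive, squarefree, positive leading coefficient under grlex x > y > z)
First, deg p = 3. The shape is more complex than any degree-2 surface.
Then, checking where it meets the axes: it crosses the z-axis at the gridline z = 0; it crosses the x-axis at the gridline x = 0; one y-axis crossing is at y = 0.
Finally, fitting integer coefficients to these (and the overall shape) gives p.

x^3 - y^3 + 2*x*z + 3*y^2 - 2*z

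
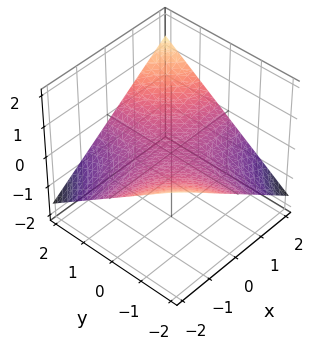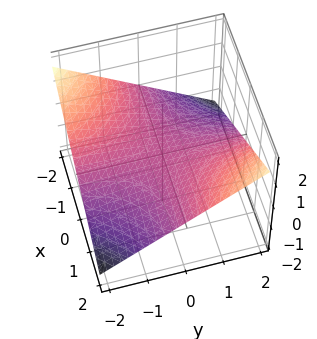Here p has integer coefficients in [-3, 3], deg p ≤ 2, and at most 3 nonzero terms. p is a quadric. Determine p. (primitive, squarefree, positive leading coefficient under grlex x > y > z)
x*y - 3*z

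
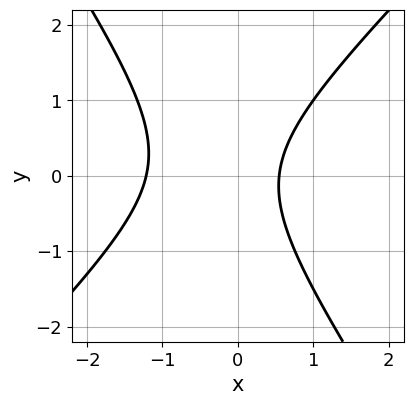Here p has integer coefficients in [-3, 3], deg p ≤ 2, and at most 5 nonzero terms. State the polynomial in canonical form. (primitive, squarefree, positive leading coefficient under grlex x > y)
3*x^2 - x*y - 2*y^2 + 2*x - 2

Degree: a generic line meets the curve in up to 2 points, so deg p = 2.
Reading off the gridlines: it misses every integer gridline on the y-axis.
Solving for integer coefficients yields p as stated.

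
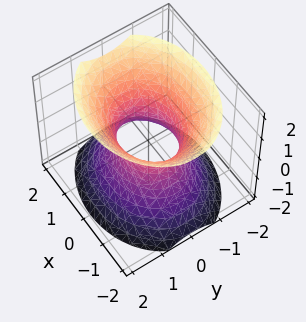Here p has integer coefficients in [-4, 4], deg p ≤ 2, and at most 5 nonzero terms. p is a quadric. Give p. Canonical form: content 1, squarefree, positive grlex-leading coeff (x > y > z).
2*x^2 + 3*y^2 - 2*z^2 - 2

1. deg p = 2. An hourglass — one-sheet hyperboloid; a quadric.
2. Symmetries: it's symmetric under z → −z, forcing even powers of z; mirror symmetry x ↦ −x ⇒ only even powers of x; the y ↦ −y reflection is a symmetry, so y appears only in even powers.
3. From the axis intercepts and sections: the x-axis gridline crossings are at x ∈ {-1, 1}; the surface avoids every integer z-axis point in the box.
4. The integer polynomial consistent with all of this is the stated p.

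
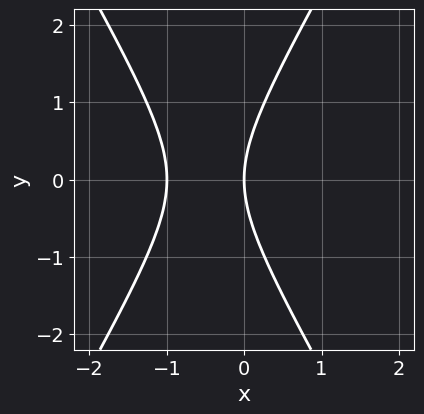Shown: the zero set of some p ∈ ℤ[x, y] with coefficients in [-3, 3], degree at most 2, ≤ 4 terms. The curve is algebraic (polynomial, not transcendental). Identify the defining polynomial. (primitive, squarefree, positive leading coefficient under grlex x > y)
3*x^2 - y^2 + 3*x

1. deg p = 2.
2. Symmetries: it's symmetric under y → −y, forcing even powers of y.
3. Reading off the gridlines: one y-axis crossing is at y = 0; among the integer gridlines, it crosses the x-axis at x ∈ {-1, 0}.
4. Solving for integer coefficients yields p as stated.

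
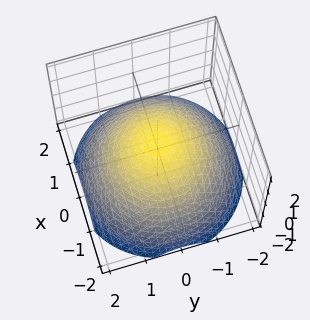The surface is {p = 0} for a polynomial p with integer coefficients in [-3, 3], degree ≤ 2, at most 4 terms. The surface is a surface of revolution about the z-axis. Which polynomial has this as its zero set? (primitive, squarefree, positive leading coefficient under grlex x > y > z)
x^2 + y^2 + 2*z - 1

deg p = 2. The shape is more complex than any degree-1 surface.
Symmetry: every cross-section ⟂ z is a circle, so x, y appear only via x² + y².
From the visible intercepts: the x-axis gridline crossings are at x ∈ {-1, 1}; among the integer gridlines, it crosses the y-axis at y ∈ {-1, 1}; a circular section at z = 0 has radius exactly 1.
Assembling these constraints gives the stated polynomial.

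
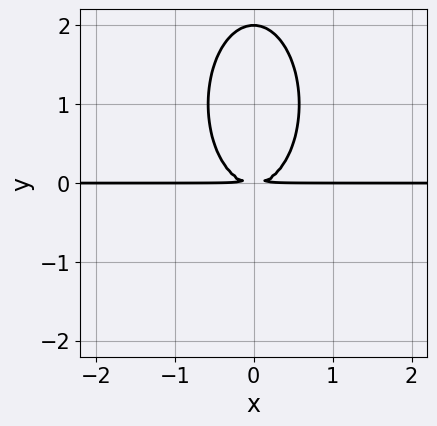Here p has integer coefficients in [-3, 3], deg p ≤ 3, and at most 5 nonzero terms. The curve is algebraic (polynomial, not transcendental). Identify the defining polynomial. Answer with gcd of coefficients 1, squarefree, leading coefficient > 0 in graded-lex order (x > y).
First, deg p = 3.
Then, symmetries: it's symmetric under x → −x, forcing even powers of x.
Then, against the integer gridlines: every point of the x-axis in the box is on the curve; one y-axis crossing is at y = 2.
Finally, assembling these constraints gives the stated polynomial.

3*x^2*y + y^3 - 2*y^2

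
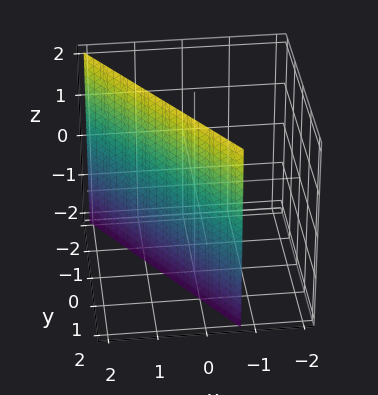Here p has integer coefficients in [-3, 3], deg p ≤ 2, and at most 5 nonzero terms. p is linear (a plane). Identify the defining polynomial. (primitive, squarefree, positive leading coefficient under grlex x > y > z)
The degree is 1 — the surface is flat (a plane).
From the visible intercepts: it misses every integer gridline on the z-axis; one y-axis crossing is at y = 1.
Fitting integer coefficients to these (and the overall shape) gives p.

3*x + 2*y - 2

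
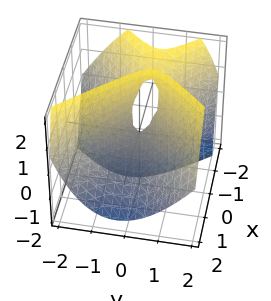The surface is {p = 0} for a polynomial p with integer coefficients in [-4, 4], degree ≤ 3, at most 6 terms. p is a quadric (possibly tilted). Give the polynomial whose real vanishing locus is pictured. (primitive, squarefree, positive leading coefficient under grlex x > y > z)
3*x^2 + 3*x*z - 3*y^2 + y*z + z

1. deg p = 2. No degree-1 surface has this shape.
2. Observable constraints: it meets the y-axis at y = 0 (among the integer gridlines); it crosses the x-axis at the gridline x = 0.
3. Solving for integer coefficients yields p as stated.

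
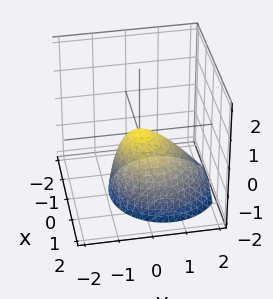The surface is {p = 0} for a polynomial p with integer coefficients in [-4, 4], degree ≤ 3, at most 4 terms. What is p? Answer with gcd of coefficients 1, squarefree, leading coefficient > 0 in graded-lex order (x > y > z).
3*x^2 + 3*y^2 + 2*y*z + 3*z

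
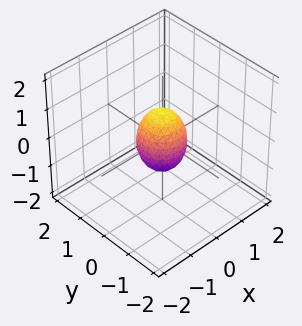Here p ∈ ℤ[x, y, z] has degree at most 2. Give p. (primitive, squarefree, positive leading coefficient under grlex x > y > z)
2*x^2 + 2*y^2 + z^2 - 1

(a) deg p = 2. A closed, bounded, convex surface; a quadric.
(b) Symmetries: it's symmetric under z → −z, forcing even powers of z; the surface is invariant under rotation about z: p = q(x² + y², z).
(c) Checking where it meets the axes: among the integer gridlines, it crosses the z-axis at z ∈ {-1, 1}; a circular section at z = 0 has radius between 0 and 1.
(d) Fitting integer coefficients to these (and the overall shape) gives p.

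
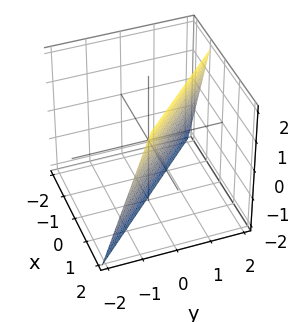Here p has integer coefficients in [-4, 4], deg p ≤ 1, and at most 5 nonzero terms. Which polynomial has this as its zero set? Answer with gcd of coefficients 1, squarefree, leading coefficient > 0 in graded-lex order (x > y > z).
The degree is 1 — the surface is flat (a plane).
Checking where it meets the axes: it crosses the z-axis at the gridline z = -2.
Fitting integer coefficients to these (and the overall shape) gives p.

3*x + 3*y - z - 2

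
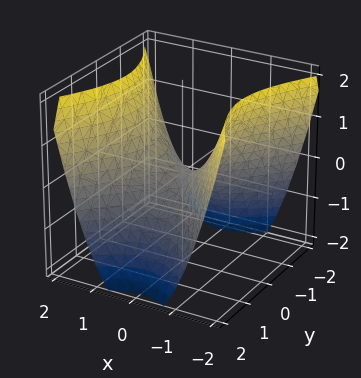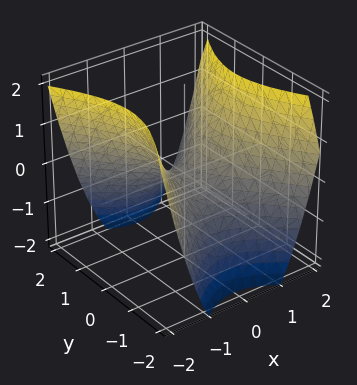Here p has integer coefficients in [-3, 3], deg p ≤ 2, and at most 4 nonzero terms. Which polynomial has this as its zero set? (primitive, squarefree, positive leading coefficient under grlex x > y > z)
First, the degree is 2 — a hyperbolic paraboloid; a quadric.
Next, symmetries: it's symmetric under x → −x, forcing even powers of x; the y ↦ −y reflection is a symmetry, so y appears only in even powers.
Next, reading off the gridlines: one y-axis crossing is at y = 0; it meets the z-axis at z = 0 (among the integer gridlines); it crosses the x-axis at the gridline x = 0.
Finally, assembling these constraints gives the stated polynomial.

3*x^2 - 2*y^2 - 3*z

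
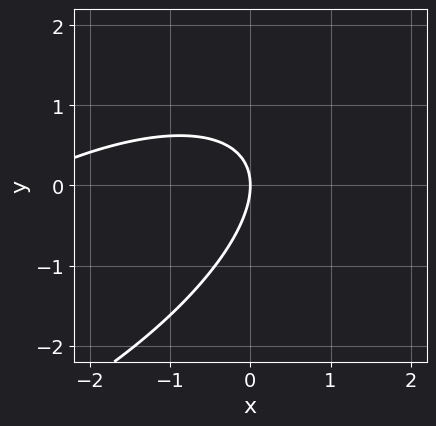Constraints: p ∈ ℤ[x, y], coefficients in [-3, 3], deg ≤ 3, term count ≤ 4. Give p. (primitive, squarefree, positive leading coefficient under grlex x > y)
x^2 - 2*x*y + 2*y^2 + 3*x

(a) deg p = 2. No degree-1 curve has this shape.
(b) From the axis intercepts and sections: it crosses the x-axis at the gridline x = 0; it crosses the y-axis at the gridline y = 0.
(c) Solving for integer coefficients yields p as stated.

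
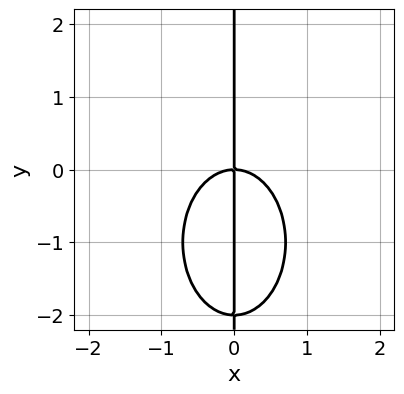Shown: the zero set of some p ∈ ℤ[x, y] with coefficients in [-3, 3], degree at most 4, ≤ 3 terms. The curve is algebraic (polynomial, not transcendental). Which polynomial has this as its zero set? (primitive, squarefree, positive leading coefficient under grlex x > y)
2*x^3 + x*y^2 + 2*x*y

First, the degree is 3 — a generic line meets the curve in up to 3 points.
Next, from the axis intercepts and sections: it meets the x-axis at x = 0 (among the integer gridlines); the visible y-axis segment lies entirely on the curve.
Finally, putting this together gives p.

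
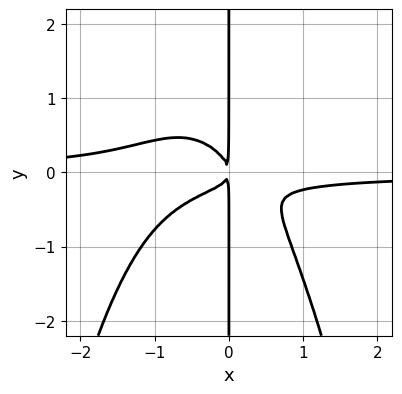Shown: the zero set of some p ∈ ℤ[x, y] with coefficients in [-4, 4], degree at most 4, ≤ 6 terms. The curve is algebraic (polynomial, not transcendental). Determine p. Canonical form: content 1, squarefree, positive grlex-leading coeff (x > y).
3*x^3*y + 2*x^2*y + 3*x*y^2 + x^2

(a) deg p = 4. No degree-3 curve has this shape.
(b) From the visible intercepts: the visible y-axis segment lies entirely on the curve.
(c) Fitting integer coefficients to these (and the overall shape) gives p.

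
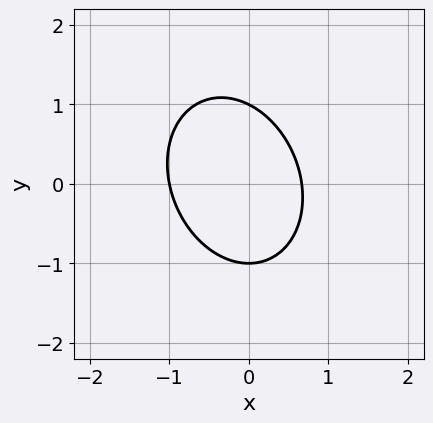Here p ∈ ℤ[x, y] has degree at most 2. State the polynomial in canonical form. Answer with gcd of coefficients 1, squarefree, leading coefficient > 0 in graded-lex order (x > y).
3*x^2 + x*y + 2*y^2 + x - 2

First, deg p = 2. No degree-1 curve has this shape.
Next, against the integer gridlines: the y-axis gridline crossings are at y ∈ {-1, 1}; it meets the x-axis at x = -1 (among the integer gridlines).
Finally, assembling these constraints gives the stated polynomial.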